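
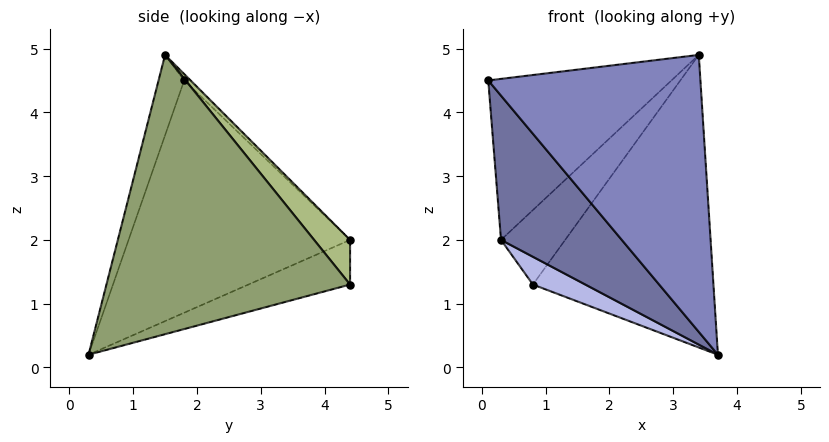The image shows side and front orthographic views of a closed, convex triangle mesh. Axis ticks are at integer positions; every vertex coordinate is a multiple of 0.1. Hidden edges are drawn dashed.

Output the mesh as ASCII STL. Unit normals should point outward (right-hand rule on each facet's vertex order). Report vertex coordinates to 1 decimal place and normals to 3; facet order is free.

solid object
 facet normal -0.763 -0.416 -0.494
  outer loop
   vertex 0.3 4.4 2.0
   vertex 3.7 0.3 0.2
   vertex 0.1 1.8 4.5
  endloop
 endfacet
 facet normal -0.117 -0.964 0.239
  outer loop
   vertex 3.4 1.5 4.9
   vertex 0.1 1.8 4.5
   vertex 3.7 0.3 0.2
  endloop
 endfacet
 facet normal -0.024 0.694 0.720
  outer loop
   vertex 3.4 1.5 4.9
   vertex 0.3 4.4 2.0
   vertex 0.1 1.8 4.5
  endloop
 endfacet
 facet normal -0.750 -0.387 -0.536
  outer loop
   vertex 0.8 4.4 1.3
   vertex 3.7 0.3 0.2
   vertex 0.3 4.4 2.0
  endloop
 endfacet
 facet normal 0.799 0.592 -0.100
  outer loop
   vertex 0.8 4.4 1.3
   vertex 3.4 1.5 4.9
   vertex 3.7 0.3 0.2
  endloop
 endfacet
 facet normal 0.462 0.823 0.330
  outer loop
   vertex 0.8 4.4 1.3
   vertex 0.3 4.4 2.0
   vertex 3.4 1.5 4.9
  endloop
 endfacet
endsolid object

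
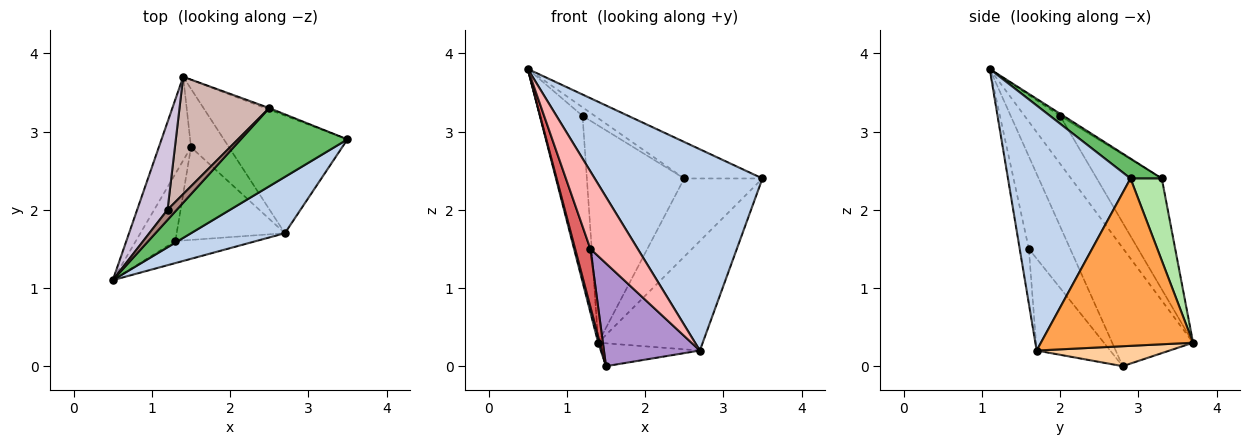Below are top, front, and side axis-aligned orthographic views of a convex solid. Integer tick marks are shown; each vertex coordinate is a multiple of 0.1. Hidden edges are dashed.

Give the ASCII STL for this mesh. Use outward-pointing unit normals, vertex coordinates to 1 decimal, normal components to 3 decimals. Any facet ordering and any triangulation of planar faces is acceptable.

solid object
 facet normal -0.965 -0.020 -0.263
  outer loop
   vertex 1.5 2.8 0.0
   vertex 0.5 1.1 3.8
   vertex 1.4 3.7 0.3
  endloop
 endfacet
 facet normal 0.575 -0.788 0.220
  outer loop
   vertex 2.7 1.7 0.2
   vertex 3.5 2.9 2.4
   vertex 0.5 1.1 3.8
  endloop
 endfacet
 facet normal 0.704 0.484 -0.520
  outer loop
   vertex 2.7 1.7 0.2
   vertex 1.4 3.7 0.3
   vertex 3.5 2.9 2.4
  endloop
 endfacet
 facet normal 0.440 0.328 -0.836
  outer loop
   vertex 2.7 1.7 0.2
   vertex 1.5 2.8 0.0
   vertex 1.4 3.7 0.3
  endloop
 endfacet
 facet normal 0.167 0.417 0.893
  outer loop
   vertex 2.5 3.3 2.4
   vertex 0.5 1.1 3.8
   vertex 3.5 2.9 2.4
  endloop
 endfacet
 facet normal 0.371 0.928 -0.018
  outer loop
   vertex 2.5 3.3 2.4
   vertex 3.5 2.9 2.4
   vertex 1.4 3.7 0.3
  endloop
 endfacet
 facet normal -0.871 -0.321 -0.373
  outer loop
   vertex 1.3 1.6 1.5
   vertex 0.5 1.1 3.8
   vertex 1.5 2.8 0.0
  endloop
 endfacet
 facet normal -0.182 -0.946 -0.269
  outer loop
   vertex 1.3 1.6 1.5
   vertex 2.7 1.7 0.2
   vertex 0.5 1.1 3.8
  endloop
 endfacet
 facet normal -0.495 -0.645 -0.582
  outer loop
   vertex 1.3 1.6 1.5
   vertex 1.5 2.8 0.0
   vertex 2.7 1.7 0.2
  endloop
 endfacet
 facet normal -0.593 0.712 0.377
  outer loop
   vertex 1.2 2.0 3.2
   vertex 1.4 3.7 0.3
   vertex 0.5 1.1 3.8
  endloop
 endfacet
 facet normal -0.173 0.636 0.752
  outer loop
   vertex 1.2 2.0 3.2
   vertex 0.5 1.1 3.8
   vertex 2.5 3.3 2.4
  endloop
 endfacet
 facet normal -0.506 0.759 0.410
  outer loop
   vertex 1.2 2.0 3.2
   vertex 2.5 3.3 2.4
   vertex 1.4 3.7 0.3
  endloop
 endfacet
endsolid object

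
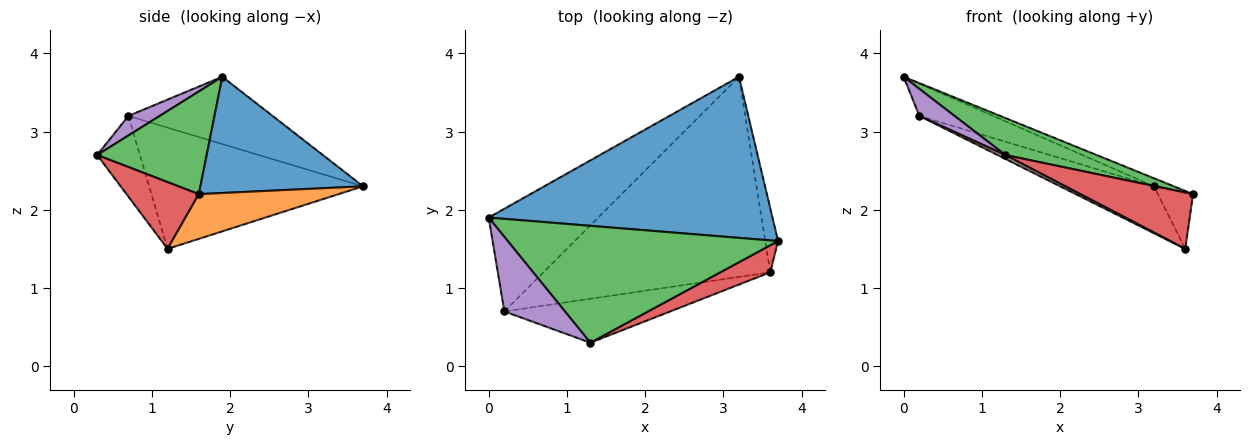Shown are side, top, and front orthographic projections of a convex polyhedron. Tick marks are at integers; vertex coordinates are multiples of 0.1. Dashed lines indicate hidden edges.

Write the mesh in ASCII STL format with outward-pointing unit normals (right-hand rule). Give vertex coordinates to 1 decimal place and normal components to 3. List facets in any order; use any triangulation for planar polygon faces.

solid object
 facet normal 0.379 0.046 0.924
  outer loop
   vertex 3.2 3.7 2.3
   vertex 0.0 1.9 3.7
   vertex 3.7 1.6 2.2
  endloop
 endfacet
 facet normal 0.934 0.235 -0.268
  outer loop
   vertex 3.6 1.2 1.5
   vertex 3.2 3.7 2.3
   vertex 3.7 1.6 2.2
  endloop
 endfacet
 facet normal 0.340 -0.284 0.896
  outer loop
   vertex 1.3 0.3 2.7
   vertex 3.7 1.6 2.2
   vertex 0.0 1.9 3.7
  endloop
 endfacet
 facet normal 0.501 -0.780 0.374
  outer loop
   vertex 1.3 0.3 2.7
   vertex 3.6 1.2 1.5
   vertex 3.7 1.6 2.2
  endloop
 endfacet
 facet normal 0.290 -0.326 0.900
  outer loop
   vertex 0.2 0.7 3.2
   vertex 1.3 0.3 2.7
   vertex 0.0 1.9 3.7
  endloop
 endfacet
 facet normal -0.436 -0.080 -0.896
  outer loop
   vertex 0.2 0.7 3.2
   vertex 3.6 1.2 1.5
   vertex 1.3 0.3 2.7
  endloop
 endfacet
 facet normal -0.506 0.259 -0.823
  outer loop
   vertex 0.2 0.7 3.2
   vertex 0.0 1.9 3.7
   vertex 3.2 3.7 2.3
  endloop
 endfacet
 facet normal -0.462 0.203 -0.864
  outer loop
   vertex 0.2 0.7 3.2
   vertex 3.2 3.7 2.3
   vertex 3.6 1.2 1.5
  endloop
 endfacet
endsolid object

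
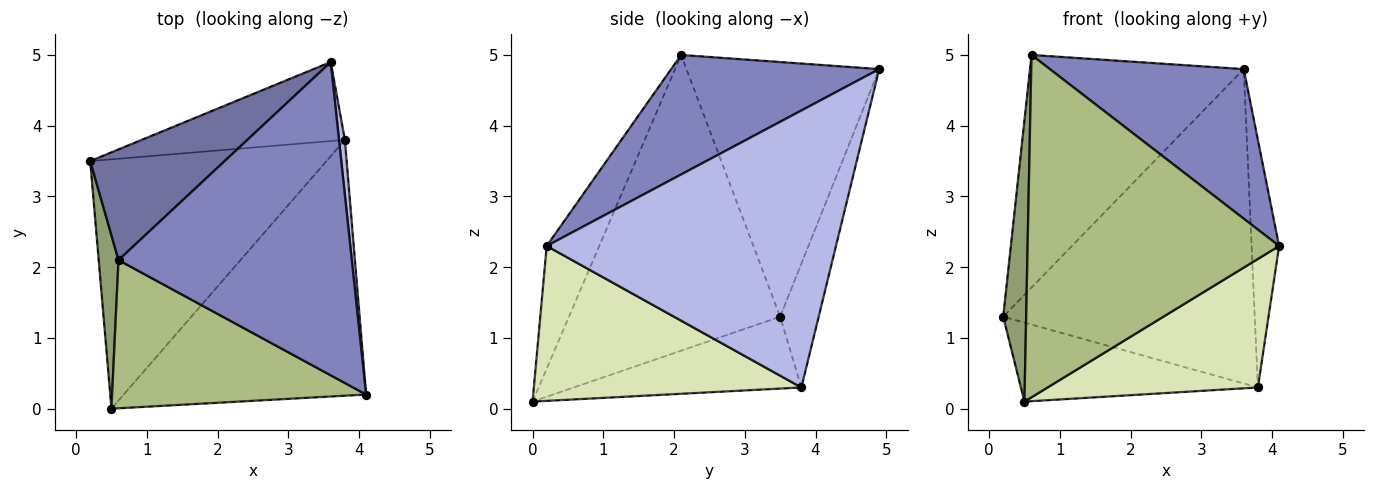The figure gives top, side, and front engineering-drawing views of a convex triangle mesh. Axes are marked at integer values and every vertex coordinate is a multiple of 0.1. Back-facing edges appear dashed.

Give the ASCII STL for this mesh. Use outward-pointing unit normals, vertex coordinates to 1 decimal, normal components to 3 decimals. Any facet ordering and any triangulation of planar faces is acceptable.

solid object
 facet normal -0.631 0.700 0.333
  outer loop
   vertex 0.6 2.1 5.0
   vertex 3.6 4.9 4.8
   vertex 0.2 3.5 1.3
  endloop
 endfacet
 facet normal 0.420 -0.391 0.819
  outer loop
   vertex 0.6 2.1 5.0
   vertex 4.1 0.2 2.3
   vertex 3.6 4.9 4.8
  endloop
 endfacet
 facet normal -0.147 0.959 -0.241
  outer loop
   vertex 3.8 3.8 0.3
   vertex 0.2 3.5 1.3
   vertex 3.6 4.9 4.8
  endloop
 endfacet
 facet normal 0.995 0.095 0.021
  outer loop
   vertex 3.8 3.8 0.3
   vertex 3.6 4.9 4.8
   vertex 4.1 0.2 2.3
  endloop
 endfacet
 facet normal -0.992 -0.108 0.066
  outer loop
   vertex 0.5 0.0 0.1
   vertex 0.6 2.1 5.0
   vertex 0.2 3.5 1.3
  endloop
 endfacet
 facet normal -0.188 -0.901 0.390
  outer loop
   vertex 0.5 0.0 0.1
   vertex 4.1 0.2 2.3
   vertex 0.6 2.1 5.0
  endloop
 endfacet
 facet normal -0.279 0.290 -0.916
  outer loop
   vertex 0.5 0.0 0.1
   vertex 0.2 3.5 1.3
   vertex 3.8 3.8 0.3
  endloop
 endfacet
 facet normal 0.496 -0.390 -0.776
  outer loop
   vertex 0.5 0.0 0.1
   vertex 3.8 3.8 0.3
   vertex 4.1 0.2 2.3
  endloop
 endfacet
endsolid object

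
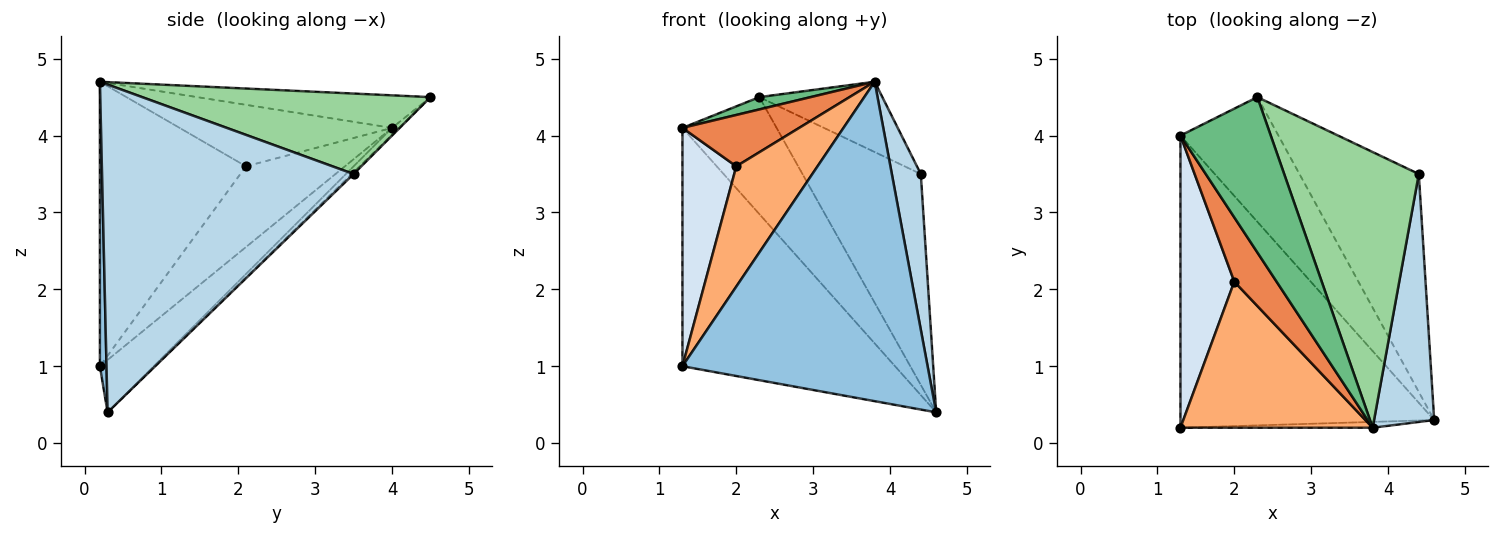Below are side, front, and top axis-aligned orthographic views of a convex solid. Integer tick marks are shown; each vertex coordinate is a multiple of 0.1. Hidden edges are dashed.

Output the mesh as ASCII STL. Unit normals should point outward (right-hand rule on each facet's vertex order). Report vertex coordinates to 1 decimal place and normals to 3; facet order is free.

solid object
 facet normal -0.158 0.624 -0.765
  outer loop
   vertex 1.3 0.2 1.0
   vertex 1.3 4.0 4.1
   vertex 4.6 0.3 0.4
  endloop
 endfacet
 facet normal 0.027 -0.999 -0.018
  outer loop
   vertex 3.8 0.2 4.7
   vertex 1.3 0.2 1.0
   vertex 4.6 0.3 0.4
  endloop
 endfacet
 facet normal 0.977 -0.113 0.179
  outer loop
   vertex 4.4 3.5 3.5
   vertex 3.8 0.2 4.7
   vertex 4.6 0.3 0.4
  endloop
 endfacet
 facet normal -0.758 -0.412 0.505
  outer loop
   vertex 2.0 2.1 3.6
   vertex 1.3 4.0 4.1
   vertex 1.3 0.2 1.0
  endloop
 endfacet
 facet normal -0.751 -0.412 0.516
  outer loop
   vertex 2.0 2.1 3.6
   vertex 3.8 0.2 4.7
   vertex 1.3 4.0 4.1
  endloop
 endfacet
 facet normal -0.753 -0.419 0.508
  outer loop
   vertex 2.0 2.1 3.6
   vertex 1.3 0.2 1.0
   vertex 3.8 0.2 4.7
  endloop
 endfacet
 facet normal -0.050 0.683 -0.728
  outer loop
   vertex 2.3 4.5 4.5
   vertex 4.6 0.3 0.4
   vertex 1.3 4.0 4.1
  endloop
 endfacet
 facet normal -0.011 0.695 -0.719
  outer loop
   vertex 2.3 4.5 4.5
   vertex 4.4 3.5 3.5
   vertex 4.6 0.3 0.4
  endloop
 endfacet
 facet normal -0.338 -0.074 0.938
  outer loop
   vertex 2.3 4.5 4.5
   vertex 1.3 4.0 4.1
   vertex 3.8 0.2 4.7
  endloop
 endfacet
 facet normal 0.501 0.214 0.839
  outer loop
   vertex 2.3 4.5 4.5
   vertex 3.8 0.2 4.7
   vertex 4.4 3.5 3.5
  endloop
 endfacet
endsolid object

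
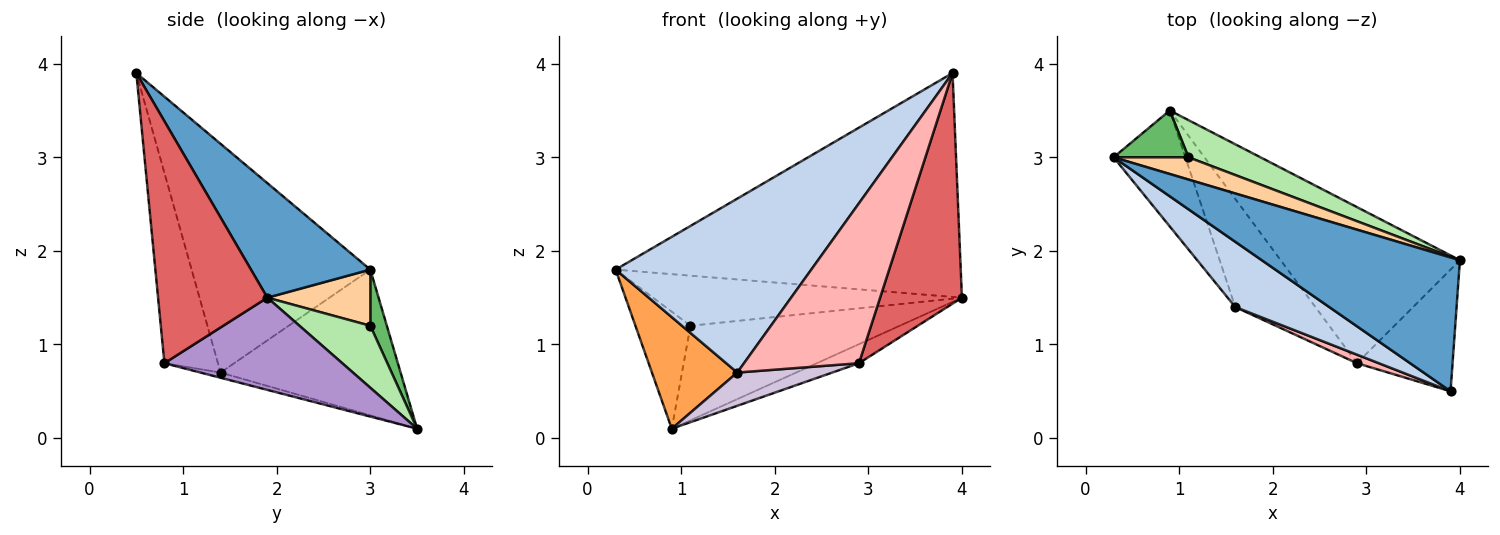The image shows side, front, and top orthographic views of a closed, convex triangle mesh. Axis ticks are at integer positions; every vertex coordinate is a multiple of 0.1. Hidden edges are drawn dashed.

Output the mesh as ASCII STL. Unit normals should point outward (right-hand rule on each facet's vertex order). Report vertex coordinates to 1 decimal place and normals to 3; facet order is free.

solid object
 facet normal 0.285 0.823 0.492
  outer loop
   vertex 3.9 0.5 3.9
   vertex 4.0 1.9 1.5
   vertex 0.3 3.0 1.8
  endloop
 endfacet
 facet normal -0.650 -0.712 0.267
  outer loop
   vertex 1.6 1.4 0.7
   vertex 3.9 0.5 3.9
   vertex 0.3 3.0 1.8
  endloop
 endfacet
 facet normal -0.826 -0.391 -0.406
  outer loop
   vertex 1.6 1.4 0.7
   vertex 0.3 3.0 1.8
   vertex 0.9 3.5 0.1
  endloop
 endfacet
 facet normal 0.291 0.874 0.389
  outer loop
   vertex 1.1 3.0 1.2
   vertex 0.3 3.0 1.8
   vertex 4.0 1.9 1.5
  endloop
 endfacet
 facet normal 0.268 0.894 0.358
  outer loop
   vertex 1.1 3.0 1.2
   vertex 0.9 3.5 0.1
   vertex 0.3 3.0 1.8
  endloop
 endfacet
 facet normal 0.301 0.888 0.349
  outer loop
   vertex 1.1 3.0 1.2
   vertex 4.0 1.9 1.5
   vertex 0.9 3.5 0.1
  endloop
 endfacet
 facet normal 0.763 -0.571 -0.302
  outer loop
   vertex 2.9 0.8 0.8
   vertex 4.0 1.9 1.5
   vertex 3.9 0.5 3.9
  endloop
 endfacet
 facet normal -0.422 -0.905 0.048
  outer loop
   vertex 2.9 0.8 0.8
   vertex 3.9 0.5 3.9
   vertex 1.6 1.4 0.7
  endloop
 endfacet
 facet normal 0.455 0.108 -0.884
  outer loop
   vertex 2.9 0.8 0.8
   vertex 0.9 3.5 0.1
   vertex 4.0 1.9 1.5
  endloop
 endfacet
 facet normal -0.062 -0.293 -0.954
  outer loop
   vertex 2.9 0.8 0.8
   vertex 1.6 1.4 0.7
   vertex 0.9 3.5 0.1
  endloop
 endfacet
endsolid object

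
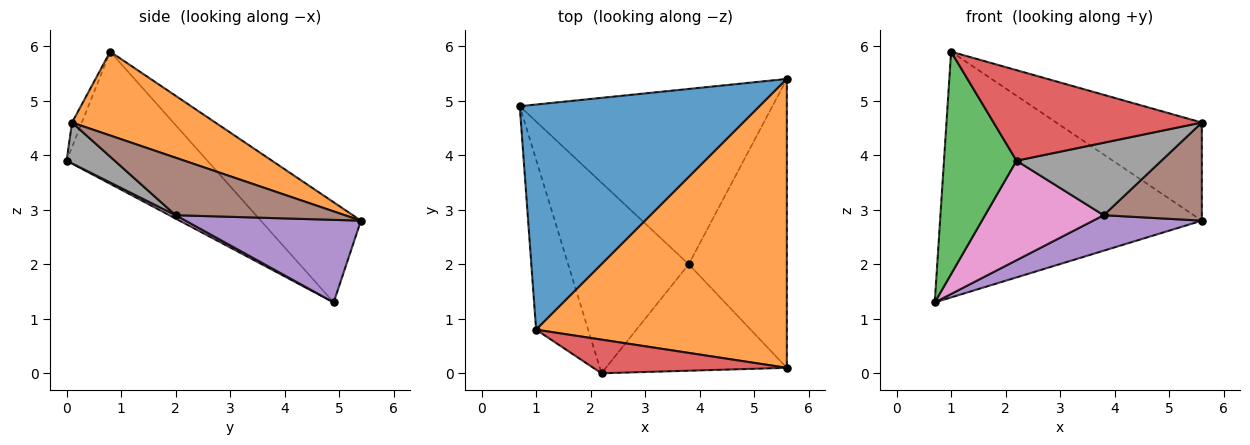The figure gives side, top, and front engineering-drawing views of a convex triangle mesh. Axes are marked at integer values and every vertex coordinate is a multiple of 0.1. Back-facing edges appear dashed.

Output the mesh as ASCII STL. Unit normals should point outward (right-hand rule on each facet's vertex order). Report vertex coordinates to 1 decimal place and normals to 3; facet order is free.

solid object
 facet normal -0.271 0.710 0.650
  outer loop
   vertex 1.0 0.8 5.9
   vertex 5.6 5.4 2.8
   vertex 0.7 4.9 1.3
  endloop
 endfacet
 facet normal 0.302 0.307 0.903
  outer loop
   vertex 1.0 0.8 5.9
   vertex 5.6 0.1 4.6
   vertex 5.6 5.4 2.8
  endloop
 endfacet
 facet normal -0.839 -0.432 -0.331
  outer loop
   vertex 2.2 0.0 3.9
   vertex 1.0 0.8 5.9
   vertex 0.7 4.9 1.3
  endloop
 endfacet
 facet normal -0.044 -0.936 0.348
  outer loop
   vertex 2.2 0.0 3.9
   vertex 5.6 0.1 4.6
   vertex 1.0 0.8 5.9
  endloop
 endfacet
 facet normal 0.305 -0.189 -0.933
  outer loop
   vertex 3.8 2.0 2.9
   vertex 0.7 4.9 1.3
   vertex 5.6 5.4 2.8
  endloop
 endfacet
 facet normal 0.485 -0.281 -0.828
  outer loop
   vertex 3.8 2.0 2.9
   vertex 5.6 5.4 2.8
   vertex 5.6 0.1 4.6
  endloop
 endfacet
 facet normal 0.025 -0.463 -0.886
  outer loop
   vertex 3.8 2.0 2.9
   vertex 2.2 0.0 3.9
   vertex 0.7 4.9 1.3
  endloop
 endfacet
 facet normal 0.184 -0.553 -0.813
  outer loop
   vertex 3.8 2.0 2.9
   vertex 5.6 0.1 4.6
   vertex 2.2 0.0 3.9
  endloop
 endfacet
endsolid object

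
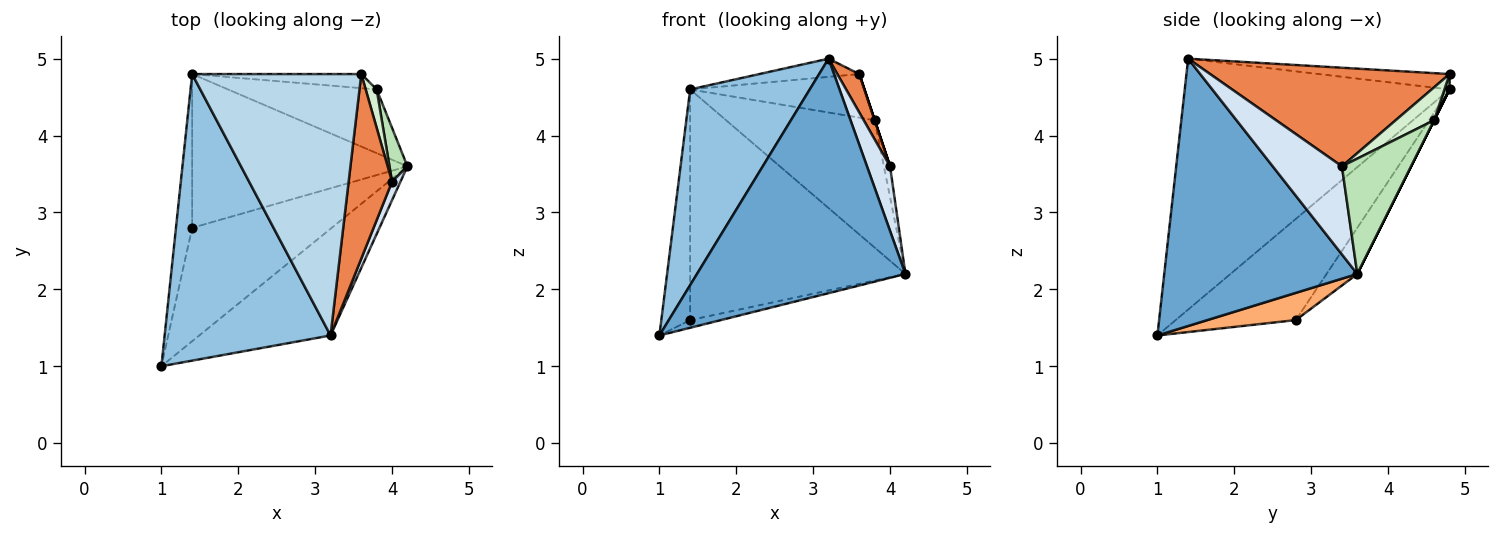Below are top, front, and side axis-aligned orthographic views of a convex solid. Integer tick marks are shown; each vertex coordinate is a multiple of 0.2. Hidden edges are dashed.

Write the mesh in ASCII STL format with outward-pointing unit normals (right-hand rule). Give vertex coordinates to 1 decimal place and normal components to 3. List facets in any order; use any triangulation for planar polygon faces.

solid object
 facet normal 0.645 -0.696 -0.317
  outer loop
   vertex 3.2 1.4 5.0
   vertex 1.0 1.0 1.4
   vertex 4.2 3.6 2.2
  endloop
 endfacet
 facet normal -0.781 -0.353 0.516
  outer loop
   vertex 1.4 4.8 4.6
   vertex 1.0 1.0 1.4
   vertex 3.2 1.4 5.0
  endloop
 endfacet
 facet normal -0.090 0.069 0.994
  outer loop
   vertex 1.4 4.8 4.6
   vertex 3.2 1.4 5.0
   vertex 3.6 4.8 4.8
  endloop
 endfacet
 facet normal 0.945 -0.315 0.090
  outer loop
   vertex 4.0 3.4 3.6
   vertex 3.2 1.4 5.0
   vertex 4.2 3.6 2.2
  endloop
 endfacet
 facet normal 0.912 -0.084 0.402
  outer loop
   vertex 4.0 3.4 3.6
   vertex 3.6 4.8 4.8
   vertex 3.2 1.4 5.0
  endloop
 endfacet
 facet normal 0.191 0.066 -0.979
  outer loop
   vertex 1.4 2.8 1.6
   vertex 4.2 3.6 2.2
   vertex 1.0 1.0 1.4
  endloop
 endfacet
 facet normal -0.961 0.231 -0.154
  outer loop
   vertex 1.4 2.8 1.6
   vertex 1.0 1.0 1.4
   vertex 1.4 4.8 4.6
  endloop
 endfacet
 facet normal -0.118 0.826 -0.551
  outer loop
   vertex 1.4 2.8 1.6
   vertex 1.4 4.8 4.6
   vertex 4.2 3.6 2.2
  endloop
 endfacet
 facet normal 0.000 0.894 -0.447
  outer loop
   vertex 3.8 4.6 4.2
   vertex 4.2 3.6 2.2
   vertex 1.4 4.8 4.6
  endloop
 endfacet
 facet normal 0.028 0.951 -0.308
  outer loop
   vertex 3.8 4.6 4.2
   vertex 1.4 4.8 4.6
   vertex 3.6 4.8 4.8
  endloop
 endfacet
 facet normal 0.984 0.087 0.153
  outer loop
   vertex 3.8 4.6 4.2
   vertex 4.0 3.4 3.6
   vertex 4.2 3.6 2.2
  endloop
 endfacet
 facet normal 0.949 0.000 0.316
  outer loop
   vertex 3.8 4.6 4.2
   vertex 3.6 4.8 4.8
   vertex 4.0 3.4 3.6
  endloop
 endfacet
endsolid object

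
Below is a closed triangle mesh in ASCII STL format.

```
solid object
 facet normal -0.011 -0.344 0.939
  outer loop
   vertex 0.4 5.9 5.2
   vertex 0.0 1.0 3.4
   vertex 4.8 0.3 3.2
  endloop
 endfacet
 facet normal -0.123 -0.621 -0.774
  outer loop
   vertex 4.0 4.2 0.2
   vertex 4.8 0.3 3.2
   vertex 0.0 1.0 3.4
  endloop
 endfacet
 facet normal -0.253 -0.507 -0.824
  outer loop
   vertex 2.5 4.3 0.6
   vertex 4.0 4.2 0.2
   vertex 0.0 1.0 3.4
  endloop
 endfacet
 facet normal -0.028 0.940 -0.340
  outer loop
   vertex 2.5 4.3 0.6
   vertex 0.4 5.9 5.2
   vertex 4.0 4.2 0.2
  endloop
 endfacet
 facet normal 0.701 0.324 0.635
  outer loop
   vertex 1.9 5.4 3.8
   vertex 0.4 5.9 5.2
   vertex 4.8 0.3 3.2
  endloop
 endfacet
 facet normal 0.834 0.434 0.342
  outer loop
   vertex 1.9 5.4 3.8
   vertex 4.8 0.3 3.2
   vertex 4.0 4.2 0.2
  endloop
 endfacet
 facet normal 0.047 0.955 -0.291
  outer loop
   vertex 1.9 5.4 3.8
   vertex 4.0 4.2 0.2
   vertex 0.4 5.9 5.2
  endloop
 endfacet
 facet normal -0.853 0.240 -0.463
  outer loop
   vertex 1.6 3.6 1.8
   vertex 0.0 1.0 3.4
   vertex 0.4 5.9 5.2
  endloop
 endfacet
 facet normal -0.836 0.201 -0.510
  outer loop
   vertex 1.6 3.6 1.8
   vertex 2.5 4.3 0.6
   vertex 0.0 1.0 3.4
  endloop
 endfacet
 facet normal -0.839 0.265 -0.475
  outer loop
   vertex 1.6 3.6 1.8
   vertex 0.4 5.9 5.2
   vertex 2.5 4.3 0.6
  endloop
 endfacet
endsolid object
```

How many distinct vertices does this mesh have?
7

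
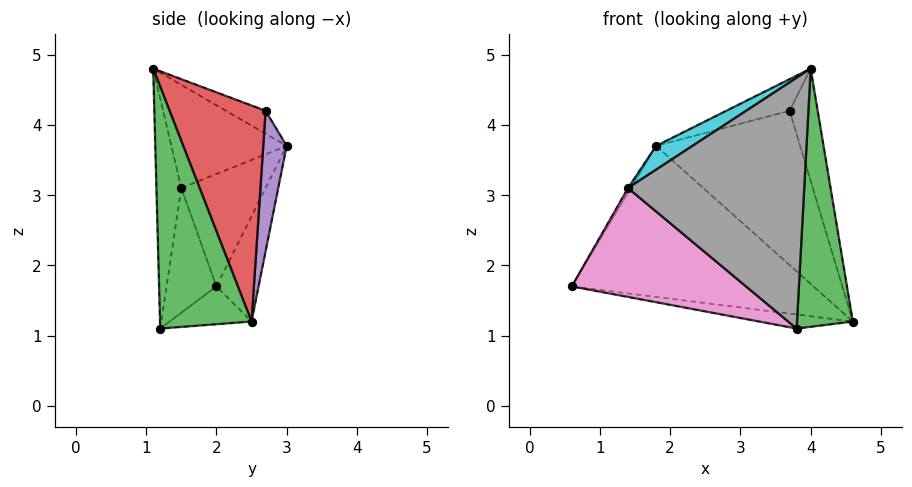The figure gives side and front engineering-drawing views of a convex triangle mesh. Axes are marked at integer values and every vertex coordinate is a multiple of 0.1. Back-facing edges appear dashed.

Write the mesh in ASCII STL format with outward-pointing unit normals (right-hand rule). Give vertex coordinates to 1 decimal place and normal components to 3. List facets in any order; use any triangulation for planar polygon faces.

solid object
 facet normal -0.160 0.918 -0.363
  outer loop
   vertex 1.8 3.0 3.7
   vertex 4.6 2.5 1.2
   vertex 0.6 2.0 1.7
  endloop
 endfacet
 facet normal -0.142 0.163 -0.976
  outer loop
   vertex 3.8 1.2 1.1
   vertex 0.6 2.0 1.7
   vertex 4.6 2.5 1.2
  endloop
 endfacet
 facet normal 0.852 -0.520 -0.060
  outer loop
   vertex 3.8 1.2 1.1
   vertex 4.6 2.5 1.2
   vertex 4.0 1.1 4.8
  endloop
 endfacet
 facet normal 0.927 0.271 0.260
  outer loop
   vertex 3.7 2.7 4.2
   vertex 4.0 1.1 4.8
   vertex 4.6 2.5 1.2
  endloop
 endfacet
 facet normal 0.160 0.987 -0.018
  outer loop
   vertex 3.7 2.7 4.2
   vertex 4.6 2.5 1.2
   vertex 1.8 3.0 3.7
  endloop
 endfacet
 facet normal -0.195 0.312 0.930
  outer loop
   vertex 3.7 2.7 4.2
   vertex 1.8 3.0 3.7
   vertex 4.0 1.1 4.8
  endloop
 endfacet
 facet normal -0.271 -0.945 -0.183
  outer loop
   vertex 1.4 1.5 3.1
   vertex 0.6 2.0 1.7
   vertex 3.8 1.2 1.1
  endloop
 endfacet
 facet normal -0.140 -0.990 -0.019
  outer loop
   vertex 1.4 1.5 3.1
   vertex 3.8 1.2 1.1
   vertex 4.0 1.1 4.8
  endloop
 endfacet
 facet normal -0.863 0.029 0.504
  outer loop
   vertex 1.4 1.5 3.1
   vertex 1.8 3.0 3.7
   vertex 0.6 2.0 1.7
  endloop
 endfacet
 facet normal -0.558 -0.176 0.811
  outer loop
   vertex 1.4 1.5 3.1
   vertex 4.0 1.1 4.8
   vertex 1.8 3.0 3.7
  endloop
 endfacet
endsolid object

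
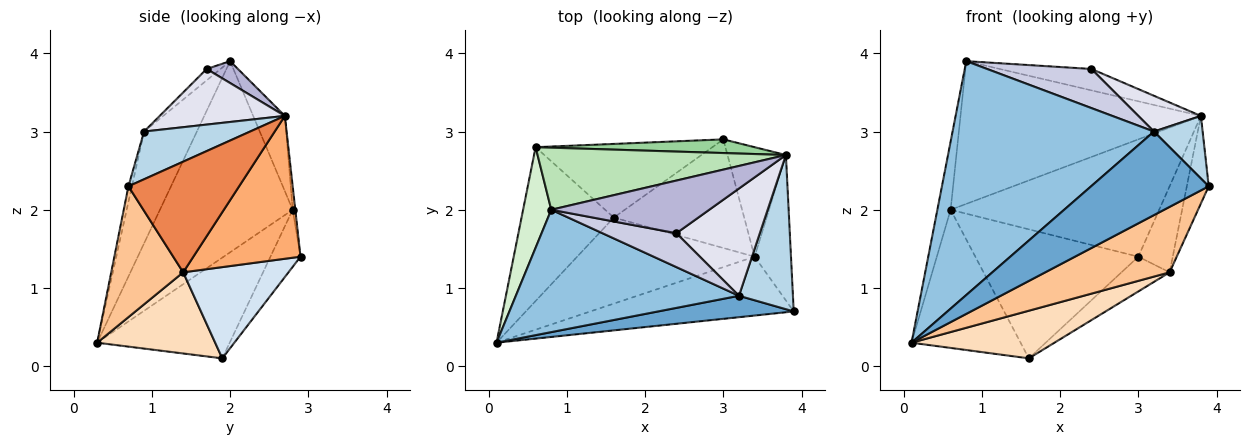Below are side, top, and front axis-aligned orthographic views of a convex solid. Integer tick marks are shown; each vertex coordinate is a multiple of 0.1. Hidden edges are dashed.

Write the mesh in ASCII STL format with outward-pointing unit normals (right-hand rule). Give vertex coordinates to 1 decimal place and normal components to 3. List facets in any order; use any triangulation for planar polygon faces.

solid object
 facet normal -0.029 -0.968 0.248
  outer loop
   vertex 3.2 0.9 3.0
   vertex 0.1 0.3 0.3
   vertex 3.9 0.7 2.3
  endloop
 endfacet
 facet normal -0.226 -0.863 0.452
  outer loop
   vertex 3.2 0.9 3.0
   vertex 0.8 2.0 3.9
   vertex 0.1 0.3 0.3
  endloop
 endfacet
 facet normal 0.634 -0.291 0.717
  outer loop
   vertex 3.2 0.9 3.0
   vertex 3.9 0.7 2.3
   vertex 3.8 2.7 3.2
  endloop
 endfacet
 facet normal 0.555 0.254 -0.792
  outer loop
   vertex 3.4 1.4 1.2
   vertex 1.6 1.9 0.1
   vertex 3.0 2.9 1.4
  endloop
 endfacet
 facet normal 0.934 0.185 -0.307
  outer loop
   vertex 3.4 1.4 1.2
   vertex 3.8 2.7 3.2
   vertex 3.9 0.7 2.3
  endloop
 endfacet
 facet normal 0.887 0.285 -0.363
  outer loop
   vertex 3.4 1.4 1.2
   vertex 3.0 2.9 1.4
   vertex 3.8 2.7 3.2
  endloop
 endfacet
 facet normal 0.395 -0.683 -0.614
  outer loop
   vertex 3.4 1.4 1.2
   vertex 3.9 0.7 2.3
   vertex 0.1 0.3 0.3
  endloop
 endfacet
 facet normal 0.371 -0.450 -0.812
  outer loop
   vertex 3.4 1.4 1.2
   vertex 0.1 0.3 0.3
   vertex 1.6 1.9 0.1
  endloop
 endfacet
 facet normal -0.158 0.858 -0.489
  outer loop
   vertex 0.6 2.8 2.0
   vertex 3.0 2.9 1.4
   vertex 1.6 1.9 0.1
  endloop
 endfacet
 facet normal -0.012 0.993 0.116
  outer loop
   vertex 0.6 2.8 2.0
   vertex 3.8 2.7 3.2
   vertex 3.0 2.9 1.4
  endloop
 endfacet
 facet normal -0.120 0.910 0.396
  outer loop
   vertex 0.6 2.8 2.0
   vertex 0.8 2.0 3.9
   vertex 3.8 2.7 3.2
  endloop
 endfacet
 facet normal -0.985 0.098 0.145
  outer loop
   vertex 0.6 2.8 2.0
   vertex 0.1 0.3 0.3
   vertex 0.8 2.0 3.9
  endloop
 endfacet
 facet normal -0.630 0.519 -0.578
  outer loop
   vertex 0.6 2.8 2.0
   vertex 1.6 1.9 0.1
   vertex 0.1 0.3 0.3
  endloop
 endfacet
 facet normal 0.127 0.373 0.919
  outer loop
   vertex 2.4 1.7 3.8
   vertex 3.8 2.7 3.2
   vertex 0.8 2.0 3.9
  endloop
 endfacet
 facet normal -0.100 -0.752 0.652
  outer loop
   vertex 2.4 1.7 3.8
   vertex 0.8 2.0 3.9
   vertex 3.2 0.9 3.0
  endloop
 endfacet
 facet normal 0.535 -0.267 0.802
  outer loop
   vertex 2.4 1.7 3.8
   vertex 3.2 0.9 3.0
   vertex 3.8 2.7 3.2
  endloop
 endfacet
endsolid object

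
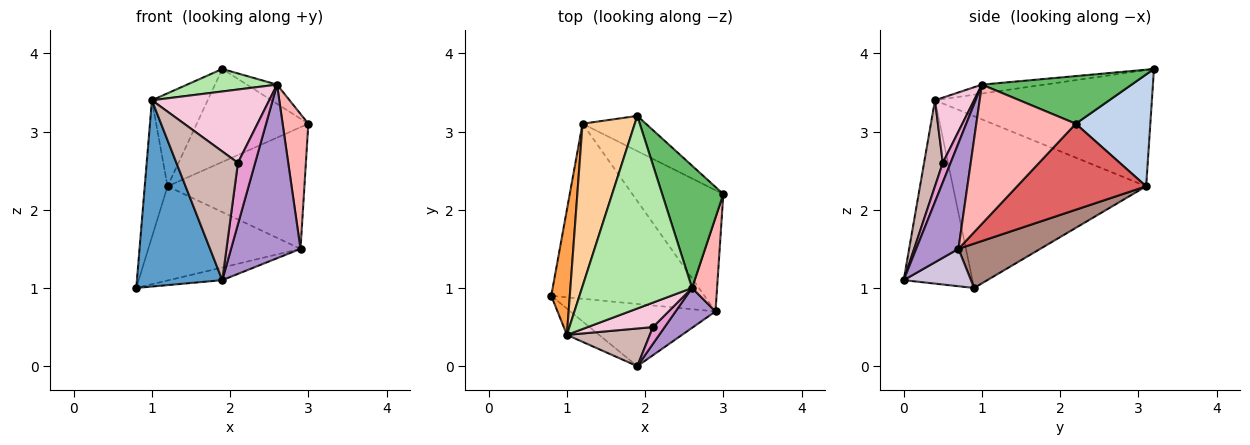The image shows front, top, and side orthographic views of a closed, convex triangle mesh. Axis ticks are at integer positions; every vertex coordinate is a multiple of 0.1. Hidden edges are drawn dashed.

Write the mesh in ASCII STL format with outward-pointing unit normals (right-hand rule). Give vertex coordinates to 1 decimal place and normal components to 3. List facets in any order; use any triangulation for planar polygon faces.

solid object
 facet normal -0.623 -0.774 -0.109
  outer loop
   vertex 1.0 0.4 3.4
   vertex 0.8 0.9 1.0
   vertex 1.9 0.0 1.1
  endloop
 endfacet
 facet normal 0.530 0.793 -0.300
  outer loop
   vertex 1.2 3.1 2.3
   vertex 1.9 3.2 3.8
   vertex 3.0 2.2 3.1
  endloop
 endfacet
 facet normal -0.987 0.117 0.107
  outer loop
   vertex 1.2 3.1 2.3
   vertex 0.8 0.9 1.0
   vertex 1.0 0.4 3.4
  endloop
 endfacet
 facet normal -0.888 0.228 0.399
  outer loop
   vertex 1.2 3.1 2.3
   vertex 1.0 0.4 3.4
   vertex 1.9 3.2 3.8
  endloop
 endfacet
 facet normal 0.610 0.123 0.783
  outer loop
   vertex 2.6 1.0 3.6
   vertex 3.0 2.2 3.1
   vertex 1.9 3.2 3.8
  endloop
 endfacet
 facet normal -0.080 -0.116 0.990
  outer loop
   vertex 2.6 1.0 3.6
   vertex 1.9 3.2 3.8
   vertex 1.0 0.4 3.4
  endloop
 endfacet
 facet normal 0.555 0.589 -0.587
  outer loop
   vertex 2.9 0.7 1.5
   vertex 1.2 3.1 2.3
   vertex 3.0 2.2 3.1
  endloop
 endfacet
 facet normal 0.954 -0.247 0.171
  outer loop
   vertex 2.9 0.7 1.5
   vertex 3.0 2.2 3.1
   vertex 2.6 1.0 3.6
  endloop
 endfacet
 facet normal 0.510 -0.838 0.193
  outer loop
   vertex 2.9 0.7 1.5
   vertex 2.6 1.0 3.6
   vertex 1.9 0.0 1.1
  endloop
 endfacet
 facet normal 0.245 0.193 -0.950
  outer loop
   vertex 2.9 0.7 1.5
   vertex 1.9 0.0 1.1
   vertex 0.8 0.9 1.0
  endloop
 endfacet
 facet normal 0.247 0.459 -0.853
  outer loop
   vertex 2.9 0.7 1.5
   vertex 0.8 0.9 1.0
   vertex 1.2 3.1 2.3
  endloop
 endfacet
 facet normal 0.280 -0.921 0.270
  outer loop
   vertex 2.1 0.5 2.6
   vertex 1.0 0.4 3.4
   vertex 1.9 0.0 1.1
  endloop
 endfacet
 facet normal 0.402 -0.884 0.241
  outer loop
   vertex 2.1 0.5 2.6
   vertex 1.9 0.0 1.1
   vertex 2.6 1.0 3.6
  endloop
 endfacet
 facet normal 0.302 -0.905 0.302
  outer loop
   vertex 2.1 0.5 2.6
   vertex 2.6 1.0 3.6
   vertex 1.0 0.4 3.4
  endloop
 endfacet
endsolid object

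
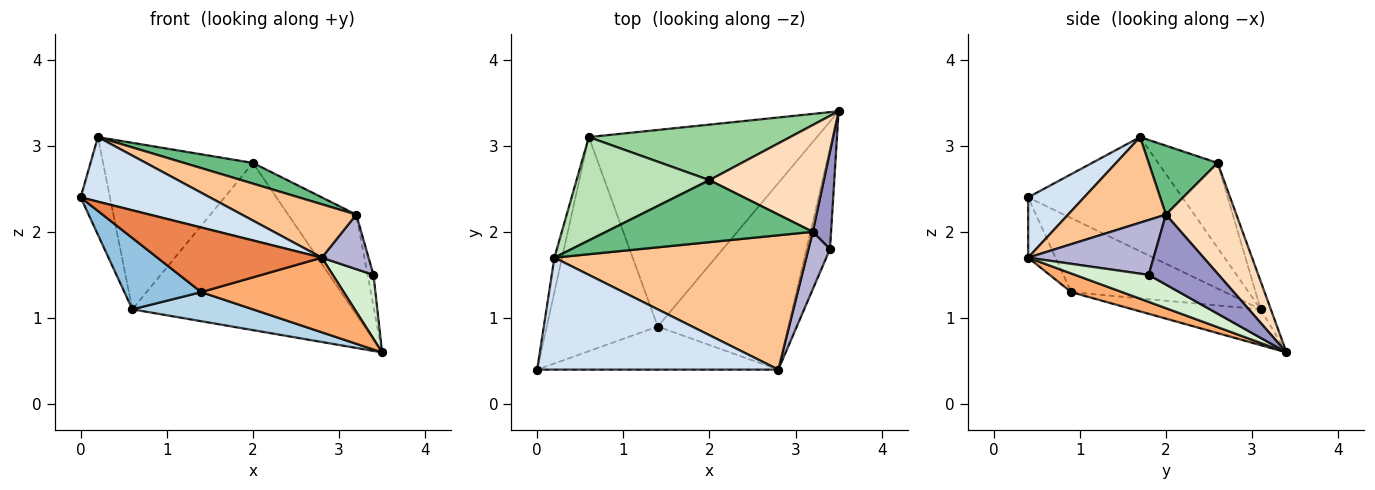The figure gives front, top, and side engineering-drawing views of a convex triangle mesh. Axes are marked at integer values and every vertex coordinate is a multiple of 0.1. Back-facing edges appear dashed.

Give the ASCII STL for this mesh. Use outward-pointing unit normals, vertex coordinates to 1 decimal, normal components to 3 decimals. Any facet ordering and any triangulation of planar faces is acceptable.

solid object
 facet normal -0.980 0.186 -0.066
  outer loop
   vertex 0.6 3.1 1.1
   vertex 0.0 0.4 2.4
   vertex 0.2 1.7 3.1
  endloop
 endfacet
 facet normal -0.535 -0.267 -0.802
  outer loop
   vertex 0.6 3.1 1.1
   vertex 1.4 0.9 1.3
   vertex 0.0 0.4 2.4
  endloop
 endfacet
 facet normal -0.154 -0.145 -0.977
  outer loop
   vertex 0.6 3.1 1.1
   vertex 3.5 3.4 0.6
   vertex 1.4 0.9 1.3
  endloop
 endfacet
 facet normal 0.212 -0.488 0.847
  outer loop
   vertex 2.8 0.4 1.7
   vertex 0.2 1.7 3.1
   vertex 0.0 0.4 2.4
  endloop
 endfacet
 facet normal -0.137 -0.824 -0.549
  outer loop
   vertex 2.8 0.4 1.7
   vertex 0.0 0.4 2.4
   vertex 1.4 0.9 1.3
  endloop
 endfacet
 facet normal 0.131 -0.368 -0.920
  outer loop
   vertex 2.8 0.4 1.7
   vertex 1.4 0.9 1.3
   vertex 3.5 3.4 0.6
  endloop
 endfacet
 facet normal 0.301 -0.352 0.886
  outer loop
   vertex 3.2 2.0 2.2
   vertex 0.2 1.7 3.1
   vertex 2.8 0.4 1.7
  endloop
 endfacet
 facet normal 0.577 0.558 0.596
  outer loop
   vertex 2.0 2.6 2.8
   vertex 3.2 2.0 2.2
   vertex 3.5 3.4 0.6
  endloop
 endfacet
 facet normal 0.302 -0.302 0.905
  outer loop
   vertex 2.0 2.6 2.8
   vertex 0.2 1.7 3.1
   vertex 3.2 2.0 2.2
  endloop
 endfacet
 facet normal -0.044 0.948 0.315
  outer loop
   vertex 2.0 2.6 2.8
   vertex 3.5 3.4 0.6
   vertex 0.6 3.1 1.1
  endloop
 endfacet
 facet normal -0.319 0.805 0.500
  outer loop
   vertex 2.0 2.6 2.8
   vertex 0.6 3.1 1.1
   vertex 0.2 1.7 3.1
  endloop
 endfacet
 facet normal 0.696 -0.385 -0.607
  outer loop
   vertex 3.4 1.8 1.5
   vertex 2.8 0.4 1.7
   vertex 3.5 3.4 0.6
  endloop
 endfacet
 facet normal 0.964 0.082 0.252
  outer loop
   vertex 3.4 1.8 1.5
   vertex 3.5 3.4 0.6
   vertex 3.2 2.0 2.2
  endloop
 endfacet
 facet normal 0.880 -0.328 0.345
  outer loop
   vertex 3.4 1.8 1.5
   vertex 3.2 2.0 2.2
   vertex 2.8 0.4 1.7
  endloop
 endfacet
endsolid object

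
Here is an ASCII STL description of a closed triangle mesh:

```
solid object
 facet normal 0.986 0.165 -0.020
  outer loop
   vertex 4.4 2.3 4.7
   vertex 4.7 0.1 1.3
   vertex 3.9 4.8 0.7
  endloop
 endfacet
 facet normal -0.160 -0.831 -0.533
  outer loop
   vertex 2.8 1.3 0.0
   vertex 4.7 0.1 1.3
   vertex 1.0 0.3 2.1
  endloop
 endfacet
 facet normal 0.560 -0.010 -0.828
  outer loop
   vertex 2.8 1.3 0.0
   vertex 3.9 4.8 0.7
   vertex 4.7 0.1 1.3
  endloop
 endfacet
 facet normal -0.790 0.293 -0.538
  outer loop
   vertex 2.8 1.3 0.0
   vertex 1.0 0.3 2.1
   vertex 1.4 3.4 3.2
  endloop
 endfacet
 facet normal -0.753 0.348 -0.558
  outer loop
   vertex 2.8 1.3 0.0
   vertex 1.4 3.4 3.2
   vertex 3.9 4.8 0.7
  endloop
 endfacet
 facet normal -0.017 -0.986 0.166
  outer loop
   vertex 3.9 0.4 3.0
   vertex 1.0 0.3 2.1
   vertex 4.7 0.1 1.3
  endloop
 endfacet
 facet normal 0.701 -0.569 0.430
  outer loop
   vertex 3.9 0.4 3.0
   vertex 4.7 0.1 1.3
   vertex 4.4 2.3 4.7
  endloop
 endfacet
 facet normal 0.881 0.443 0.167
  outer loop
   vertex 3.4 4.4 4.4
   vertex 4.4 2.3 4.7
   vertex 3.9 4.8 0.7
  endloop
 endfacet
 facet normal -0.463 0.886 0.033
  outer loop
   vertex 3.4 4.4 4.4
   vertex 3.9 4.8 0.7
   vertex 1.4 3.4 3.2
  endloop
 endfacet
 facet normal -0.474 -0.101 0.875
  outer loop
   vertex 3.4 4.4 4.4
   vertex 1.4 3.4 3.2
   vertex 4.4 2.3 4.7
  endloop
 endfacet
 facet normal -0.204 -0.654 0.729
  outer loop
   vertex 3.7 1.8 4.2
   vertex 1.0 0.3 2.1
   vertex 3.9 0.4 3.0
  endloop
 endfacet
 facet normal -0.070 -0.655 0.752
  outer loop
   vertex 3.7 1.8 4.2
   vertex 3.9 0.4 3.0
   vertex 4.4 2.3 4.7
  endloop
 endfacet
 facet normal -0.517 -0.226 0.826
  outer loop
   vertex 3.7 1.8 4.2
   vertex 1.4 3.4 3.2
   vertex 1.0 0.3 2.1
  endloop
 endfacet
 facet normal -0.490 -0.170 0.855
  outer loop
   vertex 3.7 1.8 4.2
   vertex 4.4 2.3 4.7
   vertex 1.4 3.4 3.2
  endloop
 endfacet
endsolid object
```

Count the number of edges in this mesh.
21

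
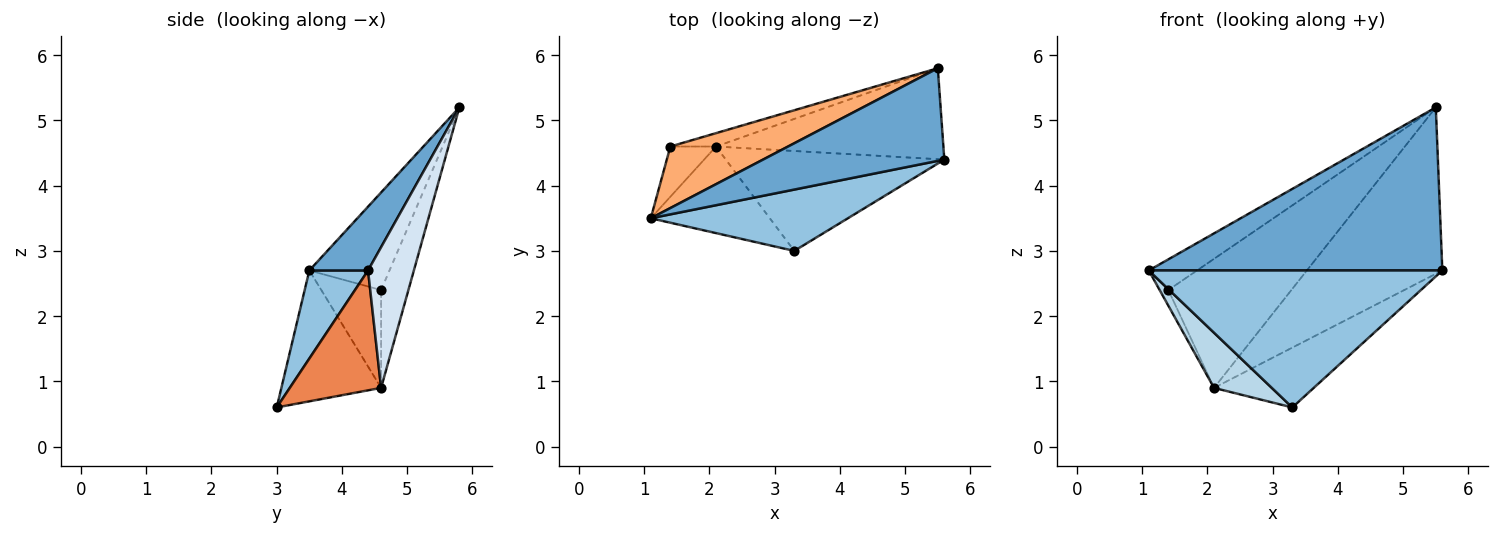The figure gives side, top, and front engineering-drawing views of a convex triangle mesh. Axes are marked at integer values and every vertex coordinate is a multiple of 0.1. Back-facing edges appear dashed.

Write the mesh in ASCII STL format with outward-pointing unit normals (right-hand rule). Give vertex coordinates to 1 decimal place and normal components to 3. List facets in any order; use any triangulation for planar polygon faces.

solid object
 facet normal 0.171 -0.857 0.487
  outer loop
   vertex 5.5 5.8 5.2
   vertex 1.1 3.5 2.7
   vertex 5.6 4.4 2.7
  endloop
 endfacet
 facet normal 0.180 -0.898 0.402
  outer loop
   vertex 3.3 3.0 0.6
   vertex 5.6 4.4 2.7
   vertex 1.1 3.5 2.7
  endloop
 endfacet
 facet normal -0.680 -0.394 -0.618
  outer loop
   vertex 2.1 4.6 0.9
   vertex 3.3 3.0 0.6
   vertex 1.1 3.5 2.7
  endloop
 endfacet
 facet normal 0.285 0.841 -0.460
  outer loop
   vertex 2.1 4.6 0.9
   vertex 5.5 5.8 5.2
   vertex 5.6 4.4 2.7
  endloop
 endfacet
 facet normal 0.426 0.465 -0.776
  outer loop
   vertex 2.1 4.6 0.9
   vertex 5.6 4.4 2.7
   vertex 3.3 3.0 0.6
  endloop
 endfacet
 facet normal -0.596 0.358 0.719
  outer loop
   vertex 1.4 4.6 2.4
   vertex 1.1 3.5 2.7
   vertex 5.5 5.8 5.2
  endloop
 endfacet
 facet normal -0.898 0.131 -0.419
  outer loop
   vertex 1.4 4.6 2.4
   vertex 2.1 4.6 0.9
   vertex 1.1 3.5 2.7
  endloop
 endfacet
 facet normal -0.216 0.971 -0.101
  outer loop
   vertex 1.4 4.6 2.4
   vertex 5.5 5.8 5.2
   vertex 2.1 4.6 0.9
  endloop
 endfacet
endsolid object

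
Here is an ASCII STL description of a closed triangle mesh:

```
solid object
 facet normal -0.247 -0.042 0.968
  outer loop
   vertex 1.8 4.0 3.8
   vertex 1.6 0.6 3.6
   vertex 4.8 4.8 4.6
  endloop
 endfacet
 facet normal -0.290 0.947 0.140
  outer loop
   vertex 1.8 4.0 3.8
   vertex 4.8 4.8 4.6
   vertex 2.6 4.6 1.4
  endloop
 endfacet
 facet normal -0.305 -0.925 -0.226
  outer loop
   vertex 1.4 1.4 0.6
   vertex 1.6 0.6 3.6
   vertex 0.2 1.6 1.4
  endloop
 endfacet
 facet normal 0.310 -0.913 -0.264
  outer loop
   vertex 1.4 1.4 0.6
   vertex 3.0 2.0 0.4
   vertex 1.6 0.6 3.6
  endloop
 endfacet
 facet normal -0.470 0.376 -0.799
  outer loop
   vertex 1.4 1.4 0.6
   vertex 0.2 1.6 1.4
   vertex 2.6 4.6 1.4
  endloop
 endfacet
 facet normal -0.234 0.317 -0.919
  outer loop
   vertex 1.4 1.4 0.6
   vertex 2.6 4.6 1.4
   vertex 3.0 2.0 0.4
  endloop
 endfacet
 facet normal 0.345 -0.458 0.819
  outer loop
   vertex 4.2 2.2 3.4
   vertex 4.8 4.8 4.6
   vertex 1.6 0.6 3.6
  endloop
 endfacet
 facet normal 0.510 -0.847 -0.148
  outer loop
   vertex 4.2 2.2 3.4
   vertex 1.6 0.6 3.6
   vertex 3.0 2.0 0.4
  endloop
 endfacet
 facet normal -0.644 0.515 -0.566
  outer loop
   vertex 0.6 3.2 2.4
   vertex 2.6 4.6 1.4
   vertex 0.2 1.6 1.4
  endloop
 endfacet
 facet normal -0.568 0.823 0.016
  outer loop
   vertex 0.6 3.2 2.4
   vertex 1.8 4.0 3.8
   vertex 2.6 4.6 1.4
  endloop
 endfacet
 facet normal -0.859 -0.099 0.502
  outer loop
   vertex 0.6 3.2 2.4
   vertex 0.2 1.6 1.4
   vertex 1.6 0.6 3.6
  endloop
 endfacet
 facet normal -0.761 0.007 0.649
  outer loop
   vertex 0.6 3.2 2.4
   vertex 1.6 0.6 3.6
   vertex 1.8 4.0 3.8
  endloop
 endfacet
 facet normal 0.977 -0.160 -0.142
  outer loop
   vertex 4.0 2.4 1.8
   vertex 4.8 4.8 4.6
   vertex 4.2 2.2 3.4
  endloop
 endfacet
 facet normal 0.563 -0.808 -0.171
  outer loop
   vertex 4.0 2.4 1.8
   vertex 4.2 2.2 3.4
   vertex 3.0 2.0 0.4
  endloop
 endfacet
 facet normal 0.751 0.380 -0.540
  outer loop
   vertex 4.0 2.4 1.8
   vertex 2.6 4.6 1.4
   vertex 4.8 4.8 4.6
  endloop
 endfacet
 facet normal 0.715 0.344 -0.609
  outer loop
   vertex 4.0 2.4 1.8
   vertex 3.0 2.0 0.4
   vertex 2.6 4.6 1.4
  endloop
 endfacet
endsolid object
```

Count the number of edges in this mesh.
24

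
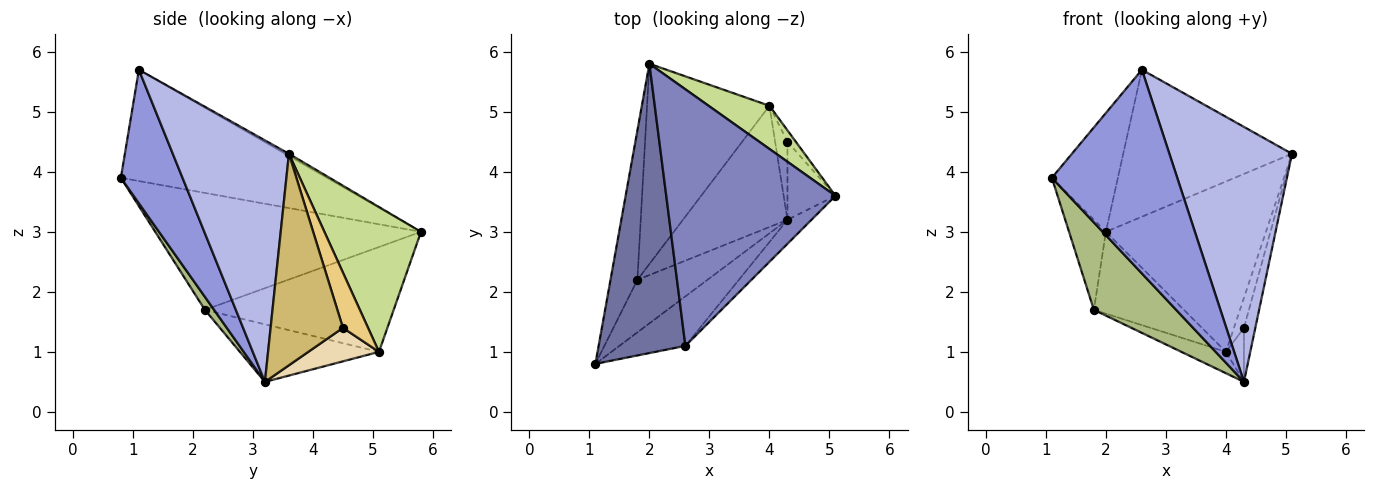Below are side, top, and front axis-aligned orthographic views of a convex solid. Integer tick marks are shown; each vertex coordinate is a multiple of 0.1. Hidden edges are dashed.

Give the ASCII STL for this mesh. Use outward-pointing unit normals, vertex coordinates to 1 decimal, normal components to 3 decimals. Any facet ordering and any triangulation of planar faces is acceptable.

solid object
 facet normal -0.765 0.245 0.596
  outer loop
   vertex 2.6 1.1 5.7
   vertex 2.0 5.8 3.0
   vertex 1.1 0.8 3.9
  endloop
 endfacet
 facet normal -0.011 0.497 0.868
  outer loop
   vertex 2.6 1.1 5.7
   vertex 5.1 3.6 4.3
   vertex 2.0 5.8 3.0
  endloop
 endfacet
 facet normal 0.431 -0.877 -0.213
  outer loop
   vertex 2.6 1.1 5.7
   vertex 1.1 0.8 3.9
   vertex 4.3 3.2 0.5
  endloop
 endfacet
 facet normal 0.686 -0.724 -0.068
  outer loop
   vertex 2.6 1.1 5.7
   vertex 4.3 3.2 0.5
   vertex 5.1 3.6 4.3
  endloop
 endfacet
 facet normal -0.966 0.134 -0.222
  outer loop
   vertex 1.8 2.2 1.7
   vertex 1.1 0.8 3.9
   vertex 2.0 5.8 3.0
  endloop
 endfacet
 facet normal 0.095 -0.853 -0.513
  outer loop
   vertex 1.8 2.2 1.7
   vertex 4.3 3.2 0.5
   vertex 1.1 0.8 3.9
  endloop
 endfacet
 facet normal 0.505 0.837 0.212
  outer loop
   vertex 4.0 5.1 1.0
   vertex 2.0 5.8 3.0
   vertex 5.1 3.6 4.3
  endloop
 endfacet
 facet normal -0.621 0.296 -0.725
  outer loop
   vertex 4.0 5.1 1.0
   vertex 1.8 2.2 1.7
   vertex 2.0 5.8 3.0
  endloop
 endfacet
 facet normal -0.477 0.153 -0.866
  outer loop
   vertex 4.0 5.1 1.0
   vertex 4.3 3.2 0.5
   vertex 1.8 2.2 1.7
  endloop
 endfacet
 facet normal 0.964 0.152 -0.219
  outer loop
   vertex 4.3 4.5 1.4
   vertex 5.1 3.6 4.3
   vertex 4.3 3.2 0.5
  endloop
 endfacet
 facet normal 0.920 0.367 -0.140
  outer loop
   vertex 4.3 4.5 1.4
   vertex 4.0 5.1 1.0
   vertex 5.1 3.6 4.3
  endloop
 endfacet
 facet normal 0.913 0.232 -0.336
  outer loop
   vertex 4.3 4.5 1.4
   vertex 4.3 3.2 0.5
   vertex 4.0 5.1 1.0
  endloop
 endfacet
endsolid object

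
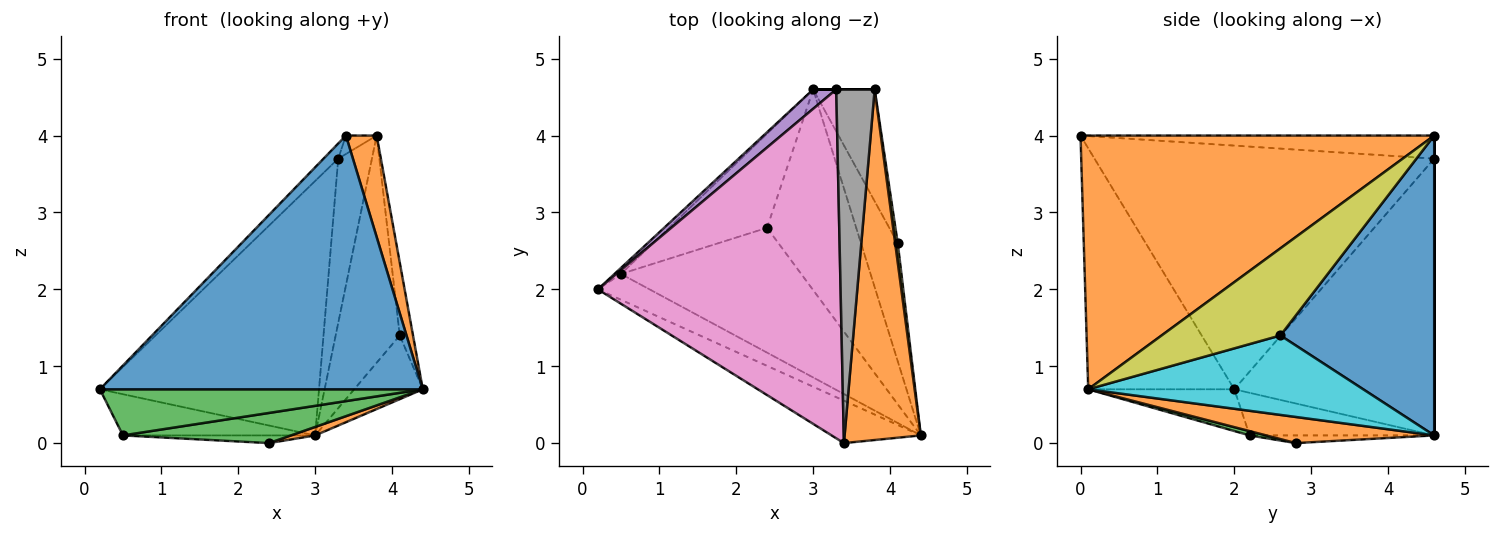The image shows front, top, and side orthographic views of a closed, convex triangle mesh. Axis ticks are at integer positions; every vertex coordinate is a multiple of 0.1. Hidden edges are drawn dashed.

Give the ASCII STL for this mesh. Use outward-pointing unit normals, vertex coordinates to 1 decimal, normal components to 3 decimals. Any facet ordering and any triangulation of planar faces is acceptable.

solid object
 facet normal -0.407 -0.901 -0.151
  outer loop
   vertex 3.4 0.0 4.0
   vertex 0.2 2.0 0.7
   vertex 4.4 0.1 0.7
  endloop
 endfacet
 facet normal 0.954 -0.083 0.287
  outer loop
   vertex 3.4 0.0 4.0
   vertex 4.4 0.1 0.7
   vertex 3.8 4.6 4.0
  endloop
 endfacet
 facet normal -0.367 -0.812 -0.454
  outer loop
   vertex 0.5 2.2 0.1
   vertex 4.4 0.1 0.7
   vertex 0.2 2.0 0.7
  endloop
 endfacet
 facet normal -0.689 0.717 -0.105
  outer loop
   vertex 0.5 2.2 0.1
   vertex 0.2 2.0 0.7
   vertex 3.0 4.6 0.1
  endloop
 endfacet
 facet normal -0.673 0.738 0.056
  outer loop
   vertex 3.3 4.6 3.7
   vertex 3.0 4.6 0.1
   vertex 0.2 2.0 0.7
  endloop
 endfacet
 facet normal 0.000 1.000 0.000
  outer loop
   vertex 3.3 4.6 3.7
   vertex 3.8 4.6 4.0
   vertex 3.0 4.6 0.1
  endloop
 endfacet
 facet normal -0.708 0.031 0.705
  outer loop
   vertex 3.3 4.6 3.7
   vertex 0.2 2.0 0.7
   vertex 3.4 0.0 4.0
  endloop
 endfacet
 facet normal -0.514 0.045 0.857
  outer loop
   vertex 3.3 4.6 3.7
   vertex 3.4 0.0 4.0
   vertex 3.8 4.6 4.0
  endloop
 endfacet
 facet normal 0.993 0.111 0.029
  outer loop
   vertex 4.1 2.6 1.4
   vertex 3.8 4.6 4.0
   vertex 4.4 0.1 0.7
  endloop
 endfacet
 facet normal 0.885 0.221 -0.409
  outer loop
   vertex 4.1 2.6 1.4
   vertex 4.4 0.1 0.7
   vertex 3.0 4.6 0.1
  endloop
 endfacet
 facet normal 0.907 0.378 -0.186
  outer loop
   vertex 4.1 2.6 1.4
   vertex 3.0 4.6 0.1
   vertex 3.8 4.6 4.0
  endloop
 endfacet
 facet normal 0.281 -0.040 -0.959
  outer loop
   vertex 2.4 2.8 0.0
   vertex 3.0 4.6 0.1
   vertex 4.4 0.1 0.7
  endloop
 endfacet
 facet normal 0.023 -0.235 -0.972
  outer loop
   vertex 2.4 2.8 0.0
   vertex 4.4 0.1 0.7
   vertex 0.5 2.2 0.1
  endloop
 endfacet
 facet normal -0.078 0.081 -0.994
  outer loop
   vertex 2.4 2.8 0.0
   vertex 0.5 2.2 0.1
   vertex 3.0 4.6 0.1
  endloop
 endfacet
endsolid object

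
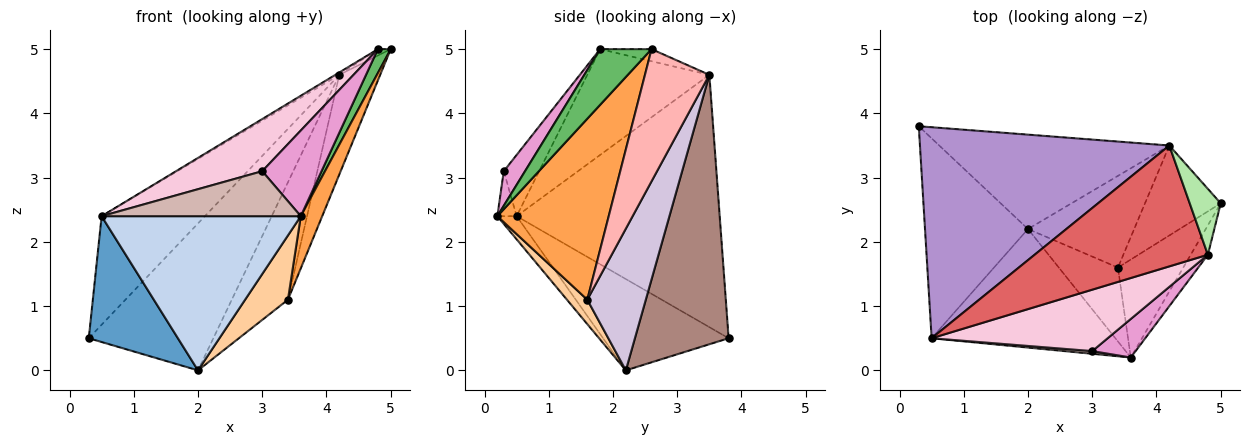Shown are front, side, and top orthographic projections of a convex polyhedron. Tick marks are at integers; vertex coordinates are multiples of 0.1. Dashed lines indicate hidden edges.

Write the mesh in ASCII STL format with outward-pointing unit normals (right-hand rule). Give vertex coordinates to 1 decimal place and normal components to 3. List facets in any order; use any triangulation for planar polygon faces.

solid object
 facet normal -0.600 -0.426 -0.677
  outer loop
   vertex 0.5 0.5 2.4
   vertex 0.3 3.8 0.5
   vertex 2.0 2.2 0.0
  endloop
 endfacet
 facet normal -0.076 -0.790 -0.608
  outer loop
   vertex 0.5 0.5 2.4
   vertex 2.0 2.2 0.0
   vertex 3.6 0.2 2.4
  endloop
 endfacet
 facet normal 0.926 -0.178 -0.334
  outer loop
   vertex 3.4 1.6 1.1
   vertex 5.0 2.6 5.0
   vertex 3.6 0.2 2.4
  endloop
 endfacet
 facet normal 0.298 -0.626 -0.720
  outer loop
   vertex 3.4 1.6 1.1
   vertex 3.6 0.2 2.4
   vertex 2.0 2.2 0.0
  endloop
 endfacet
 facet normal 0.930 -0.232 -0.286
  outer loop
   vertex 4.8 1.8 5.0
   vertex 3.6 0.2 2.4
   vertex 5.0 2.6 5.0
  endloop
 endfacet
 facet normal -0.362 0.091 0.928
  outer loop
   vertex 4.2 3.5 4.6
   vertex 4.8 1.8 5.0
   vertex 5.0 2.6 5.0
  endloop
 endfacet
 facet normal -0.521 0.017 0.853
  outer loop
   vertex 4.2 3.5 4.6
   vertex 0.5 0.5 2.4
   vertex 4.8 1.8 5.0
  endloop
 endfacet
 facet normal 0.760 0.482 -0.435
  outer loop
   vertex 4.2 3.5 4.6
   vertex 5.0 2.6 5.0
   vertex 3.4 1.6 1.1
  endloop
 endfacet
 facet normal -0.669 0.340 0.661
  outer loop
   vertex 4.2 3.5 4.6
   vertex 0.3 3.8 0.5
   vertex 0.5 0.5 2.4
  endloop
 endfacet
 facet normal 0.635 0.609 -0.476
  outer loop
   vertex 4.2 3.5 4.6
   vertex 3.4 1.6 1.1
   vertex 2.0 2.2 0.0
  endloop
 endfacet
 facet normal 0.535 0.711 -0.457
  outer loop
   vertex 4.2 3.5 4.6
   vertex 2.0 2.2 0.0
   vertex 0.3 3.8 0.5
  endloop
 endfacet
 facet normal -0.096 -0.994 0.060
  outer loop
   vertex 3.0 0.3 3.1
   vertex 0.5 0.5 2.4
   vertex 3.6 0.2 2.4
  endloop
 endfacet
 facet normal 0.311 -0.867 0.390
  outer loop
   vertex 3.0 0.3 3.1
   vertex 3.6 0.2 2.4
   vertex 4.8 1.8 5.0
  endloop
 endfacet
 facet normal -0.256 -0.626 0.737
  outer loop
   vertex 3.0 0.3 3.1
   vertex 4.8 1.8 5.0
   vertex 0.5 0.5 2.4
  endloop
 endfacet
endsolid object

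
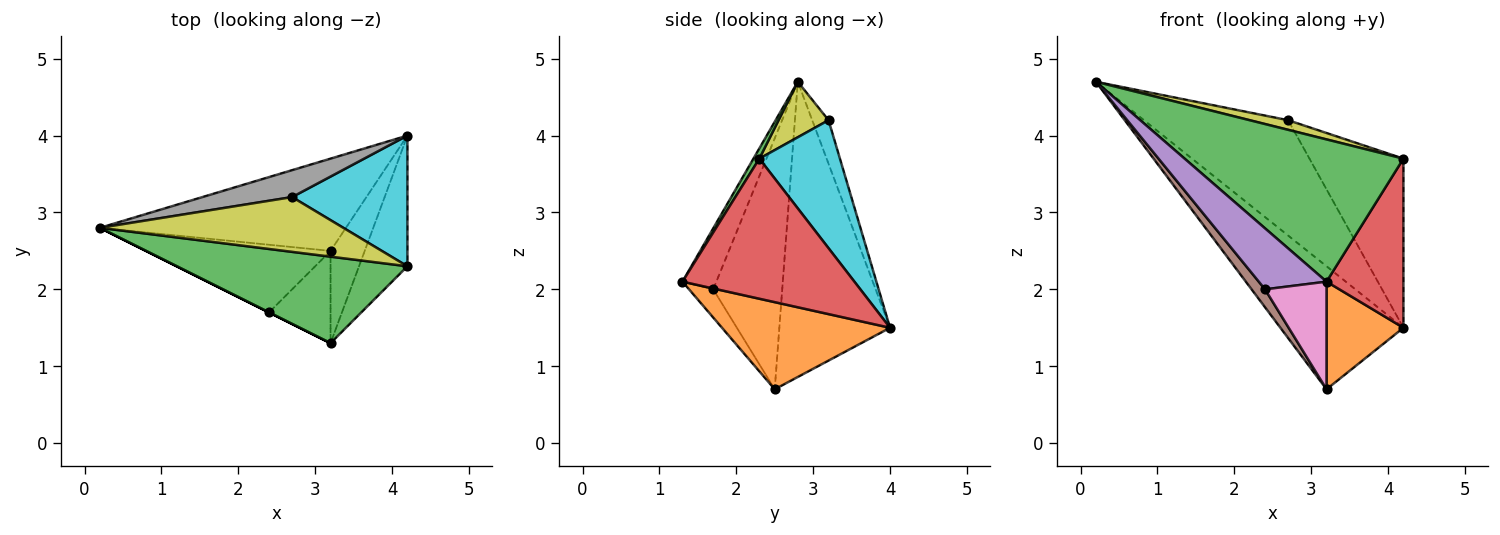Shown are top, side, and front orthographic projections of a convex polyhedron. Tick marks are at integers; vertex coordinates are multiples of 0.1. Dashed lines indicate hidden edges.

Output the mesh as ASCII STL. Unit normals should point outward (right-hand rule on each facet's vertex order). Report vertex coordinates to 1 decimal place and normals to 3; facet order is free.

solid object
 facet normal -0.584 0.649 -0.487
  outer loop
   vertex 3.2 2.5 0.7
   vertex 0.2 2.8 4.7
   vertex 4.2 4.0 1.5
  endloop
 endfacet
 facet normal 0.857 -0.392 -0.336
  outer loop
   vertex 3.2 2.5 0.7
   vertex 4.2 4.0 1.5
   vertex 3.2 1.3 2.1
  endloop
 endfacet
 facet normal 0.023 -0.854 0.519
  outer loop
   vertex 4.2 2.3 3.7
   vertex 0.2 2.8 4.7
   vertex 3.2 1.3 2.1
  endloop
 endfacet
 facet normal 0.871 -0.389 -0.301
  outer loop
   vertex 4.2 2.3 3.7
   vertex 3.2 1.3 2.1
   vertex 4.2 4.0 1.5
  endloop
 endfacet
 facet normal -0.447 -0.894 0.000
  outer loop
   vertex 2.4 1.7 2.0
   vertex 3.2 1.3 2.1
   vertex 0.2 2.8 4.7
  endloop
 endfacet
 facet normal -0.796 -0.155 -0.585
  outer loop
   vertex 2.4 1.7 2.0
   vertex 0.2 2.8 4.7
   vertex 3.2 2.5 0.7
  endloop
 endfacet
 facet normal -0.286 -0.728 -0.624
  outer loop
   vertex 2.4 1.7 2.0
   vertex 3.2 2.5 0.7
   vertex 3.2 1.3 2.1
  endloop
 endfacet
 facet normal -0.110 0.968 0.226
  outer loop
   vertex 2.7 3.2 4.2
   vertex 4.2 4.0 1.5
   vertex 0.2 2.8 4.7
  endloop
 endfacet
 facet normal 0.219 -0.169 0.961
  outer loop
   vertex 2.7 3.2 4.2
   vertex 0.2 2.8 4.7
   vertex 4.2 2.3 3.7
  endloop
 endfacet
 facet normal 0.562 0.655 0.506
  outer loop
   vertex 2.7 3.2 4.2
   vertex 4.2 2.3 3.7
   vertex 4.2 4.0 1.5
  endloop
 endfacet
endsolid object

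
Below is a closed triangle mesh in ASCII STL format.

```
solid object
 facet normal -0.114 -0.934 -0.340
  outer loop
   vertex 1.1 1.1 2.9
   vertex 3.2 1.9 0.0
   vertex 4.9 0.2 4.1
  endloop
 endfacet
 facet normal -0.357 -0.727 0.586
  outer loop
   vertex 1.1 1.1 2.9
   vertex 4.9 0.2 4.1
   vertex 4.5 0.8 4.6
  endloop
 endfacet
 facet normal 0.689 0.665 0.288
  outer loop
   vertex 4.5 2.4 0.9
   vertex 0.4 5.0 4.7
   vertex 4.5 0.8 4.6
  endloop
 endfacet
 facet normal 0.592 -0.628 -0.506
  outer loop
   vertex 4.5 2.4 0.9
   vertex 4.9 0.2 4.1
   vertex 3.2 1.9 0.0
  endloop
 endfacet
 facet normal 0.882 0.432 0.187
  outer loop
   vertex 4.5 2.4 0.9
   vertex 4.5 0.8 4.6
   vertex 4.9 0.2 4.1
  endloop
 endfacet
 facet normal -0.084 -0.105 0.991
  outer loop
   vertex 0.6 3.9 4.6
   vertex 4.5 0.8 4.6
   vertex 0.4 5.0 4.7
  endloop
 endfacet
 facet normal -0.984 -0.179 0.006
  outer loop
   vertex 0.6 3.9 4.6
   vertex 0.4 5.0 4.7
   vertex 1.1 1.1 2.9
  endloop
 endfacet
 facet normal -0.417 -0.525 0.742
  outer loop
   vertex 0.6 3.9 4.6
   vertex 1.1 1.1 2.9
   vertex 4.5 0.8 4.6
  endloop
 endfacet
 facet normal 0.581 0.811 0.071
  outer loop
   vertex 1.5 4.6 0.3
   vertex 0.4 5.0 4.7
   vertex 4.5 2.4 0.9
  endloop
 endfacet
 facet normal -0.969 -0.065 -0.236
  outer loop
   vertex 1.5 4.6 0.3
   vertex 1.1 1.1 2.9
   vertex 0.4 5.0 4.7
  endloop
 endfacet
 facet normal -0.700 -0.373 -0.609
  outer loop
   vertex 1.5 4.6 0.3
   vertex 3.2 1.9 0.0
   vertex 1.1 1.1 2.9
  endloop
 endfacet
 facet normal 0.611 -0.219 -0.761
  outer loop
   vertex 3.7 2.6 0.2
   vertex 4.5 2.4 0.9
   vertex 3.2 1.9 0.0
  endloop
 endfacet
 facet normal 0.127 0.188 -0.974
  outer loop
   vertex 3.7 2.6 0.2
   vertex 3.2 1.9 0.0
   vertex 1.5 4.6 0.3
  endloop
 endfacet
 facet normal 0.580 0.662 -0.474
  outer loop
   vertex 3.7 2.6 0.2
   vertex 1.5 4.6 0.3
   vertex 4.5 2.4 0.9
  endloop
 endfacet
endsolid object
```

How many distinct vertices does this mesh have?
9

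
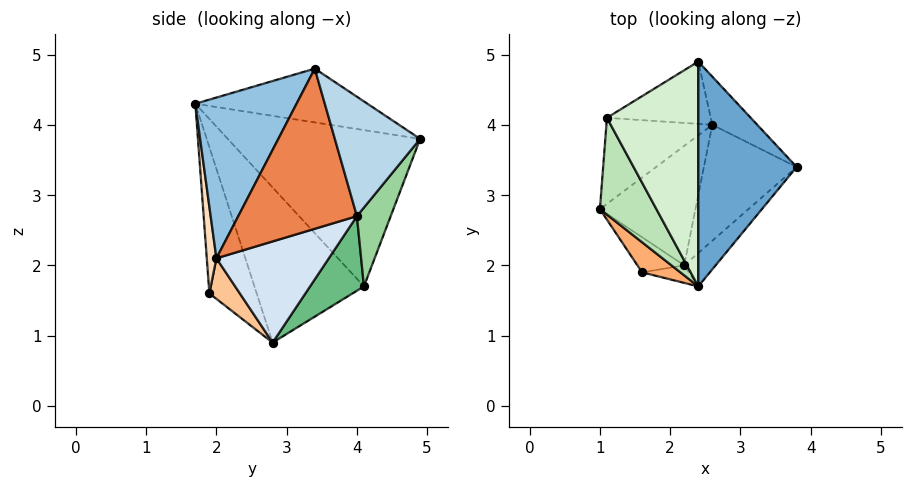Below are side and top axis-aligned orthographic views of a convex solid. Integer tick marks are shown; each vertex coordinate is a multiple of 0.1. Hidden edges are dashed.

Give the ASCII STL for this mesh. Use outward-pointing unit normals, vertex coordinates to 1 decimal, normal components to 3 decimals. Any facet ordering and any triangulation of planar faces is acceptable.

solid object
 facet normal -0.475 0.136 0.869
  outer loop
   vertex 2.4 1.7 4.3
   vertex 3.8 3.4 4.8
   vertex 2.4 4.9 3.8
  endloop
 endfacet
 facet normal 0.784 -0.601 -0.153
  outer loop
   vertex 2.2 2.0 2.1
   vertex 3.8 3.4 4.8
   vertex 2.4 1.7 4.3
  endloop
 endfacet
 facet normal 0.789 0.538 -0.297
  outer loop
   vertex 2.6 4.0 2.7
   vertex 2.4 4.9 3.8
   vertex 3.8 3.4 4.8
  endloop
 endfacet
 facet normal 0.726 0.060 -0.685
  outer loop
   vertex 2.6 4.0 2.7
   vertex 2.2 2.0 2.1
   vertex 1.0 2.8 0.9
  endloop
 endfacet
 facet normal 0.865 -0.023 -0.501
  outer loop
   vertex 2.6 4.0 2.7
   vertex 3.8 3.4 4.8
   vertex 2.2 2.0 2.1
  endloop
 endfacet
 facet normal -0.883 -0.409 0.231
  outer loop
   vertex 1.6 1.9 1.6
   vertex 2.4 1.7 4.3
   vertex 1.0 2.8 0.9
  endloop
 endfacet
 facet normal 0.648 -0.149 -0.747
  outer loop
   vertex 1.6 1.9 1.6
   vertex 1.0 2.8 0.9
   vertex 2.2 2.0 2.1
  endloop
 endfacet
 facet normal 0.287 -0.945 -0.155
  outer loop
   vertex 1.6 1.9 1.6
   vertex 2.2 2.0 2.1
   vertex 2.4 1.7 4.3
  endloop
 endfacet
 facet normal 0.523 0.417 -0.743
  outer loop
   vertex 1.1 4.1 1.7
   vertex 2.6 4.0 2.7
   vertex 1.0 2.8 0.9
  endloop
 endfacet
 facet normal 0.405 0.742 -0.534
  outer loop
   vertex 1.1 4.1 1.7
   vertex 2.4 4.9 3.8
   vertex 2.6 4.0 2.7
  endloop
 endfacet
 facet normal -0.931 -0.137 0.339
  outer loop
   vertex 1.1 4.1 1.7
   vertex 1.0 2.8 0.9
   vertex 2.4 1.7 4.3
  endloop
 endfacet
 facet normal -0.861 0.079 0.503
  outer loop
   vertex 1.1 4.1 1.7
   vertex 2.4 1.7 4.3
   vertex 2.4 4.9 3.8
  endloop
 endfacet
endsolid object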